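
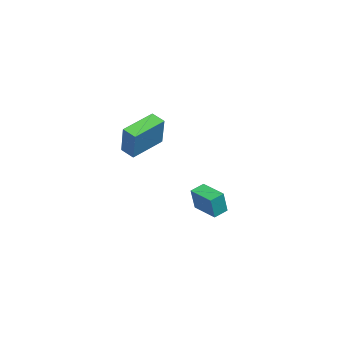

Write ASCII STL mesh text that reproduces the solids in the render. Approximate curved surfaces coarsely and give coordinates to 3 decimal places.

solid 
facet normal -0.575 0.761 0.299
outer loop
vertex 2.824 0.185 5.17
vertex 3.42 0.768 4.832
vertex 1.801 0.146 3.303
endloop
endfacet
facet normal -0.662 -0.648 0.376
outer loop
vertex 3.02 -1.468 2.668
vertex 2.824 0.185 5.17
vertex 1.801 0.146 3.303
endloop
endfacet
facet normal -0.575 0.761 0.300
outer loop
vertex 1.801 0.146 3.303
vertex 3.42 0.768 4.832
vertex 2.397 0.73 2.964
endloop
endfacet
facet normal -0.481 -0.018 -0.877
outer loop
vertex 2.397 0.73 2.964
vertex 3.02 -1.468 2.668
vertex 1.801 0.146 3.303
endloop
endfacet
facet normal 0.480 0.018 0.877
outer loop
vertex 2.824 0.185 5.17
vertex 4.639 -0.846 4.197
vertex 3.42 0.768 4.832
endloop
endfacet
facet normal -0.663 -0.648 0.376
outer loop
vertex 4.043 -1.43 4.536
vertex 2.824 0.185 5.17
vertex 3.02 -1.468 2.668
endloop
endfacet
facet normal 0.481 0.019 0.877
outer loop
vertex 4.043 -1.43 4.536
vertex 4.639 -0.846 4.197
vertex 2.824 0.185 5.17
endloop
endfacet
facet normal 0.662 0.648 -0.376
outer loop
vertex 3.42 0.768 4.832
vertex 4.639 -0.846 4.197
vertex 2.397 0.73 2.964
endloop
endfacet
facet normal -0.480 -0.018 -0.877
outer loop
vertex 3.616 -0.885 2.33
vertex 3.02 -1.468 2.668
vertex 2.397 0.73 2.964
endloop
endfacet
facet normal 0.662 0.648 -0.376
outer loop
vertex 2.397 0.73 2.964
vertex 4.639 -0.846 4.197
vertex 3.616 -0.885 2.33
endloop
endfacet
facet normal 0.575 -0.761 -0.299
outer loop
vertex 3.616 -0.885 2.33
vertex 4.043 -1.43 4.536
vertex 3.02 -1.468 2.668
endloop
endfacet
facet normal 0.575 -0.761 -0.299
outer loop
vertex 4.639 -0.846 4.197
vertex 4.043 -1.43 4.536
vertex 3.616 -0.885 2.33
endloop
endfacet
facet normal -0.808 -0.574 0.129
outer loop
vertex -0.861 2.564 -2.14
vertex -1.36 3.331 -1.851
vertex -1.297 2.843 -3.633
endloop
endfacet
facet normal 0.521 -0.799 -0.301
outer loop
vertex 0.06 3.809 -3.849
vertex -0.861 2.564 -2.14
vertex -1.297 2.843 -3.633
endloop
endfacet
facet normal -0.808 -0.575 0.129
outer loop
vertex -1.297 2.843 -3.633
vertex -1.36 3.331 -1.851
vertex -1.797 3.611 -3.344
endloop
endfacet
facet normal -0.276 0.176 -0.945
outer loop
vertex -1.797 3.611 -3.344
vertex 0.06 3.809 -3.849
vertex -1.297 2.843 -3.633
endloop
endfacet
facet normal 0.276 -0.176 0.945
outer loop
vertex -0.861 2.564 -2.14
vertex -0.003 4.297 -2.067
vertex -1.36 3.331 -1.851
endloop
endfacet
facet normal 0.520 -0.799 -0.302
outer loop
vertex 0.497 3.529 -2.356
vertex -0.861 2.564 -2.14
vertex 0.06 3.809 -3.849
endloop
endfacet
facet normal 0.276 -0.176 0.945
outer loop
vertex 0.497 3.529 -2.356
vertex -0.003 4.297 -2.067
vertex -0.861 2.564 -2.14
endloop
endfacet
facet normal -0.520 0.799 0.302
outer loop
vertex -1.36 3.331 -1.851
vertex -0.003 4.297 -2.067
vertex -1.797 3.611 -3.344
endloop
endfacet
facet normal -0.276 0.177 -0.945
outer loop
vertex -0.439 4.576 -3.56
vertex 0.06 3.809 -3.849
vertex -1.797 3.611 -3.344
endloop
endfacet
facet normal -0.520 0.799 0.301
outer loop
vertex -1.797 3.611 -3.344
vertex -0.003 4.297 -2.067
vertex -0.439 4.576 -3.56
endloop
endfacet
facet normal 0.808 0.574 -0.129
outer loop
vertex -0.439 4.576 -3.56
vertex 0.497 3.529 -2.356
vertex 0.06 3.809 -3.849
endloop
endfacet
facet normal 0.808 0.575 -0.129
outer loop
vertex -0.003 4.297 -2.067
vertex 0.497 3.529 -2.356
vertex -0.439 4.576 -3.56
endloop
endfacet

endsolid


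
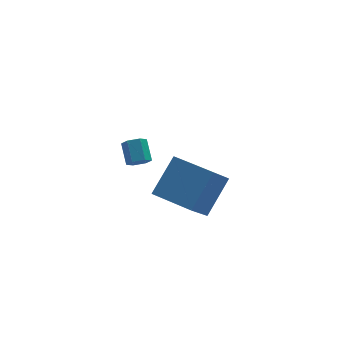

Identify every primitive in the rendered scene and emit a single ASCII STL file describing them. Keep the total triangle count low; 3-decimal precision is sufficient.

solid 
facet normal -0.535 -0.447 0.717
outer loop
vertex -0.599 -1.795 3.088
vertex -1.82 -0.177 3.186
vertex -1.85 -2.651 1.62
endloop
endfacet
facet normal 0.602 -0.797 -0.048
outer loop
vertex -0.86 -1.823 0.294
vertex -0.599 -1.795 3.088
vertex -1.85 -2.651 1.62
endloop
endfacet
facet normal -0.535 -0.447 0.717
outer loop
vertex -1.85 -2.651 1.62
vertex -1.82 -0.177 3.186
vertex -3.071 -1.032 1.718
endloop
endfacet
facet normal -0.593 -0.405 -0.696
outer loop
vertex -3.071 -1.032 1.718
vertex -0.86 -1.823 0.294
vertex -1.85 -2.651 1.62
endloop
endfacet
facet normal 0.593 0.405 0.696
outer loop
vertex -0.599 -1.795 3.088
vertex -0.83 0.651 1.86
vertex -1.82 -0.177 3.186
endloop
endfacet
facet normal 0.602 -0.797 -0.048
outer loop
vertex 0.391 -0.968 1.762
vertex -0.599 -1.795 3.088
vertex -0.86 -1.823 0.294
endloop
endfacet
facet normal 0.593 0.405 0.696
outer loop
vertex 0.391 -0.968 1.762
vertex -0.83 0.651 1.86
vertex -0.599 -1.795 3.088
endloop
endfacet
facet normal -0.602 0.797 0.049
outer loop
vertex -1.82 -0.177 3.186
vertex -0.83 0.651 1.86
vertex -3.071 -1.032 1.718
endloop
endfacet
facet normal -0.593 -0.405 -0.696
outer loop
vertex -2.081 -0.205 0.392
vertex -0.86 -1.823 0.294
vertex -3.071 -1.032 1.718
endloop
endfacet
facet normal -0.602 0.797 0.048
outer loop
vertex -3.071 -1.032 1.718
vertex -0.83 0.651 1.86
vertex -2.081 -0.205 0.392
endloop
endfacet
facet normal 0.535 0.447 -0.717
outer loop
vertex -2.081 -0.205 0.392
vertex 0.391 -0.968 1.762
vertex -0.86 -1.823 0.294
endloop
endfacet
facet normal 0.535 0.447 -0.717
outer loop
vertex -0.83 0.651 1.86
vertex 0.391 -0.968 1.762
vertex -2.081 -0.205 0.392
endloop
endfacet
facet normal -0.039 -0.773 -0.633
outer loop
vertex -1.737 3.234 0.215
vertex -2.303 3.329 0.134
vertex -1.914 3.589 -0.208
endloop
endfacet
facet normal 0.951 0.164 -0.261
outer loop
vertex -1.737 3.234 0.215
vertex -1.914 3.589 -0.208
vertex -1.69 4.156 0.967
endloop
endfacet
facet normal 0.951 0.164 -0.260
outer loop
vertex -1.69 4.156 0.967
vertex -1.914 3.589 -0.208
vertex -1.867 4.51 0.543
endloop
endfacet
facet normal 0.040 0.775 0.631
outer loop
vertex -1.69 4.156 0.967
vertex -1.867 4.51 0.543
vertex -2.257 4.251 0.886
endloop
endfacet
facet normal -0.039 -0.773 -0.633
outer loop
vertex -1.914 3.589 -0.208
vertex -2.303 3.329 0.134
vertex -2.481 3.684 -0.289
endloop
endfacet
facet normal 0.211 0.611 -0.763
outer loop
vertex -1.914 3.589 -0.208
vertex -2.481 3.684 -0.289
vertex -1.867 4.51 0.543
endloop
endfacet
facet normal 0.211 0.611 -0.763
outer loop
vertex -1.867 4.51 0.543
vertex -2.481 3.684 -0.289
vertex -2.434 4.605 0.462
endloop
endfacet
facet normal 0.040 0.775 0.631
outer loop
vertex -1.867 4.51 0.543
vertex -2.434 4.605 0.462
vertex -2.257 4.251 0.886
endloop
endfacet
facet normal -0.039 -0.773 -0.633
outer loop
vertex -2.481 3.684 -0.289
vertex -2.303 3.329 0.134
vertex -2.87 3.424 0.053
endloop
endfacet
facet normal -0.740 0.447 -0.502
outer loop
vertex -2.481 3.684 -0.289
vertex -2.87 3.424 0.053
vertex -2.434 4.605 0.462
endloop
endfacet
facet normal -0.740 0.447 -0.502
outer loop
vertex -2.434 4.605 0.462
vertex -2.87 3.424 0.053
vertex -2.823 4.346 0.805
endloop
endfacet
facet normal 0.040 0.775 0.631
outer loop
vertex -2.434 4.605 0.462
vertex -2.823 4.346 0.805
vertex -2.257 4.251 0.886
endloop
endfacet
facet normal -0.040 -0.775 -0.631
outer loop
vertex -2.87 3.424 0.053
vertex -2.303 3.329 0.134
vertex -2.693 3.07 0.477
endloop
endfacet
facet normal -0.951 -0.164 0.260
outer loop
vertex -2.87 3.424 0.053
vertex -2.693 3.07 0.477
vertex -2.823 4.346 0.805
endloop
endfacet
facet normal -0.951 -0.164 0.261
outer loop
vertex -2.823 4.346 0.805
vertex -2.693 3.07 0.477
vertex -2.646 3.991 1.228
endloop
endfacet
facet normal 0.039 0.773 0.633
outer loop
vertex -2.823 4.346 0.805
vertex -2.646 3.991 1.228
vertex -2.257 4.251 0.886
endloop
endfacet
facet normal -0.040 -0.775 -0.631
outer loop
vertex -2.693 3.07 0.477
vertex -2.303 3.329 0.134
vertex -2.126 2.975 0.558
endloop
endfacet
facet normal -0.211 -0.611 0.763
outer loop
vertex -2.693 3.07 0.477
vertex -2.126 2.975 0.558
vertex -2.646 3.991 1.228
endloop
endfacet
facet normal -0.211 -0.611 0.763
outer loop
vertex -2.646 3.991 1.228
vertex -2.126 2.975 0.558
vertex -2.079 3.896 1.309
endloop
endfacet
facet normal 0.039 0.773 0.633
outer loop
vertex -2.646 3.991 1.228
vertex -2.079 3.896 1.309
vertex -2.257 4.251 0.886
endloop
endfacet
facet normal -0.040 -0.775 -0.631
outer loop
vertex -2.126 2.975 0.558
vertex -2.303 3.329 0.134
vertex -1.737 3.234 0.215
endloop
endfacet
facet normal 0.740 -0.447 0.502
outer loop
vertex -2.126 2.975 0.558
vertex -1.737 3.234 0.215
vertex -2.079 3.896 1.309
endloop
endfacet
facet normal 0.740 -0.447 0.502
outer loop
vertex -2.079 3.896 1.309
vertex -1.737 3.234 0.215
vertex -1.69 4.156 0.967
endloop
endfacet
facet normal 0.039 0.773 0.633
outer loop
vertex -2.079 3.896 1.309
vertex -1.69 4.156 0.967
vertex -2.257 4.251 0.886
endloop
endfacet

endsolid


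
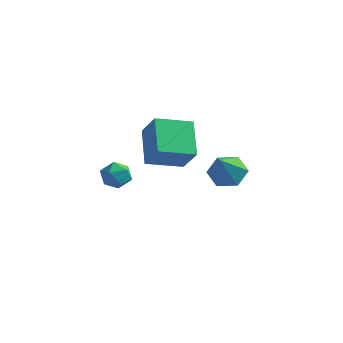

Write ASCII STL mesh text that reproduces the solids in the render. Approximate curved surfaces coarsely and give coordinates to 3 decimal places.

solid 
facet normal -0.755 -0.596 0.272
outer loop
vertex 0.523 -0.509 3.02
vertex -0.287 1.019 4.121
vertex -0.334 -0.02 1.71
endloop
endfacet
facet normal 0.395 -0.746 -0.537
outer loop
vertex 1.087 1.101 1.199
vertex 0.523 -0.509 3.02
vertex -0.334 -0.02 1.71
endloop
endfacet
facet normal -0.755 -0.596 0.272
outer loop
vertex -0.334 -0.02 1.71
vertex -0.287 1.019 4.121
vertex -1.144 1.508 2.811
endloop
endfacet
facet normal -0.523 0.298 -0.799
outer loop
vertex -1.144 1.508 2.811
vertex 1.087 1.101 1.199
vertex -0.334 -0.02 1.71
endloop
endfacet
facet normal 0.523 -0.298 0.799
outer loop
vertex 0.523 -0.509 3.02
vertex 1.134 2.14 3.61
vertex -0.287 1.019 4.121
endloop
endfacet
facet normal 0.395 -0.746 -0.537
outer loop
vertex 1.944 0.612 2.509
vertex 0.523 -0.509 3.02
vertex 1.087 1.101 1.199
endloop
endfacet
facet normal 0.523 -0.298 0.799
outer loop
vertex 1.944 0.612 2.509
vertex 1.134 2.14 3.61
vertex 0.523 -0.509 3.02
endloop
endfacet
facet normal -0.395 0.746 0.537
outer loop
vertex -0.287 1.019 4.121
vertex 1.134 2.14 3.61
vertex -1.144 1.508 2.811
endloop
endfacet
facet normal -0.523 0.298 -0.799
outer loop
vertex 0.277 2.629 2.3
vertex 1.087 1.101 1.199
vertex -1.144 1.508 2.811
endloop
endfacet
facet normal -0.395 0.746 0.537
outer loop
vertex -1.144 1.508 2.811
vertex 1.134 2.14 3.61
vertex 0.277 2.629 2.3
endloop
endfacet
facet normal 0.755 0.596 -0.272
outer loop
vertex 0.277 2.629 2.3
vertex 1.944 0.612 2.509
vertex 1.087 1.101 1.199
endloop
endfacet
facet normal 0.755 0.596 -0.272
outer loop
vertex 1.134 2.14 3.61
vertex 1.944 0.612 2.509
vertex 0.277 2.629 2.3
endloop
endfacet
facet normal -0.047 0.631 -0.774
outer loop
vertex 3.139 2.669 -0.491
vertex 2.423 3.177 -0.033
vertex 3.371 3.422 0.109
endloop
endfacet
facet normal 0.914 -0.385 0.130
outer loop
vertex 3.139 2.669 -0.491
vertex 3.371 3.422 0.109
vertex 2.517 1.883 1.553
endloop
endfacet
facet normal -0.047 0.631 -0.775
outer loop
vertex 3.371 3.422 0.109
vertex 2.423 3.177 -0.033
vertex 2.655 3.93 0.566
endloop
endfacet
facet normal 0.653 0.293 0.698
outer loop
vertex 3.371 3.422 0.109
vertex 2.655 3.93 0.566
vertex 2.517 1.883 1.553
endloop
endfacet
facet normal -0.047 0.631 -0.775
outer loop
vertex 2.655 3.93 0.566
vertex 2.423 3.177 -0.033
vertex 1.706 3.685 0.424
endloop
endfacet
facet normal -0.242 0.435 0.868
outer loop
vertex 2.655 3.93 0.566
vertex 1.706 3.685 0.424
vertex 2.517 1.883 1.553
endloop
endfacet
facet normal -0.046 0.632 -0.774
outer loop
vertex 1.706 3.685 0.424
vertex 2.423 3.177 -0.033
vertex 1.474 2.933 -0.176
endloop
endfacet
facet normal -0.878 -0.102 0.468
outer loop
vertex 1.706 3.685 0.424
vertex 1.474 2.933 -0.176
vertex 2.517 1.883 1.553
endloop
endfacet
facet normal -0.046 0.632 -0.774
outer loop
vertex 1.474 2.933 -0.176
vertex 2.423 3.177 -0.033
vertex 2.19 2.425 -0.633
endloop
endfacet
facet normal -0.618 -0.780 -0.101
outer loop
vertex 1.474 2.933 -0.176
vertex 2.19 2.425 -0.633
vertex 2.517 1.883 1.553
endloop
endfacet
facet normal -0.047 0.632 -0.774
outer loop
vertex 2.19 2.425 -0.633
vertex 2.423 3.177 -0.033
vertex 3.139 2.669 -0.491
endloop
endfacet
facet normal 0.277 -0.922 -0.270
outer loop
vertex 2.19 2.425 -0.633
vertex 3.139 2.669 -0.491
vertex 2.517 1.883 1.553
endloop
endfacet
facet normal -0.962 0.248 -0.112
outer loop
vertex -0.927 -2.882 2.194
vertex -1.073 -3.12 2.921
vertex -0.867 -2.381 2.787
endloop
endfacet
facet normal -0.543 0.668 -0.509
outer loop
vertex -0.927 -2.882 2.194
vertex -0.867 -2.381 2.787
vertex -0.334 -2.379 2.221
endloop
endfacet
facet normal -0.170 0.252 -0.953
outer loop
vertex -0.927 -2.882 2.194
vertex -0.334 -2.379 2.221
vertex -0.21 -3.116 2.004
endloop
endfacet
facet normal -0.359 -0.426 -0.830
outer loop
vertex -0.927 -2.882 2.194
vertex -0.21 -3.116 2.004
vertex -0.667 -3.574 2.437
endloop
endfacet
facet normal -0.849 -0.428 -0.311
outer loop
vertex -0.927 -2.882 2.194
vertex -0.667 -3.574 2.437
vertex -1.073 -3.12 2.921
endloop
endfacet
facet normal -0.082 0.994 -0.073
outer loop
vertex -0.334 -2.379 2.221
vertex -0.867 -2.381 2.787
vertex -0.113 -2.306 2.963
endloop
endfacet
facet normal -0.760 0.315 0.569
outer loop
vertex -0.867 -2.381 2.787
vertex -1.073 -3.12 2.921
vertex -0.57 -2.764 3.396
endloop
endfacet
facet normal -0.576 -0.779 0.248
outer loop
vertex -1.073 -3.12 2.921
vertex -0.667 -3.574 2.437
vertex -0.446 -3.501 3.179
endloop
endfacet
facet normal 0.216 -0.776 -0.593
outer loop
vertex -0.667 -3.574 2.437
vertex -0.21 -3.116 2.004
vertex 0.087 -3.499 2.613
endloop
endfacet
facet normal 0.520 0.321 -0.791
outer loop
vertex -0.21 -3.116 2.004
vertex -0.334 -2.379 2.221
vertex 0.293 -2.76 2.479
endloop
endfacet
facet normal 0.359 0.426 0.830
outer loop
vertex 0.147 -2.998 3.206
vertex -0.113 -2.306 2.963
vertex -0.57 -2.764 3.396
endloop
endfacet
facet normal 0.170 -0.252 0.953
outer loop
vertex 0.147 -2.998 3.206
vertex -0.57 -2.764 3.396
vertex -0.446 -3.501 3.179
endloop
endfacet
facet normal 0.543 -0.668 0.509
outer loop
vertex 0.147 -2.998 3.206
vertex -0.446 -3.501 3.179
vertex 0.087 -3.499 2.613
endloop
endfacet
facet normal 0.962 -0.248 0.112
outer loop
vertex 0.147 -2.998 3.206
vertex 0.087 -3.499 2.613
vertex 0.293 -2.76 2.479
endloop
endfacet
facet normal 0.849 0.428 0.311
outer loop
vertex 0.147 -2.998 3.206
vertex 0.293 -2.76 2.479
vertex -0.113 -2.306 2.963
endloop
endfacet
facet normal -0.216 0.776 0.593
outer loop
vertex -0.57 -2.764 3.396
vertex -0.113 -2.306 2.963
vertex -0.867 -2.381 2.787
endloop
endfacet
facet normal -0.520 -0.321 0.791
outer loop
vertex -0.446 -3.501 3.179
vertex -0.57 -2.764 3.396
vertex -1.073 -3.12 2.921
endloop
endfacet
facet normal 0.082 -0.994 0.073
outer loop
vertex 0.087 -3.499 2.613
vertex -0.446 -3.501 3.179
vertex -0.667 -3.574 2.437
endloop
endfacet
facet normal 0.760 -0.315 -0.569
outer loop
vertex 0.293 -2.76 2.479
vertex 0.087 -3.499 2.613
vertex -0.21 -3.116 2.004
endloop
endfacet
facet normal 0.576 0.779 -0.248
outer loop
vertex -0.113 -2.306 2.963
vertex 0.293 -2.76 2.479
vertex -0.334 -2.379 2.221
endloop
endfacet

endsolid


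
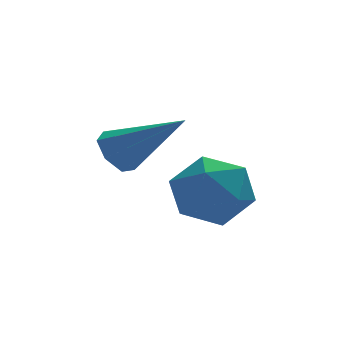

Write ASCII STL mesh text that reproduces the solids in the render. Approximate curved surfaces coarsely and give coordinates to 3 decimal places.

solid 
facet normal 0.048 0.896 0.440
outer loop
vertex 1.56 -0.488 1.452
vertex 1.85 -1.018 2.499
vertex 2.721 -0.686 1.728
endloop
endfacet
facet normal 0.220 0.943 -0.250
outer loop
vertex 1.56 -0.488 1.452
vertex 2.721 -0.686 1.728
vertex 2.323 -0.891 0.605
endloop
endfacet
facet normal -0.332 0.700 -0.632
outer loop
vertex 1.56 -0.488 1.452
vertex 2.323 -0.891 0.605
vertex 1.207 -1.351 0.681
endloop
endfacet
facet normal -0.845 0.504 -0.177
outer loop
vertex 1.56 -0.488 1.452
vertex 1.207 -1.351 0.681
vertex 0.915 -1.429 1.852
endloop
endfacet
facet normal -0.611 0.625 0.486
outer loop
vertex 1.56 -0.488 1.452
vertex 0.915 -1.429 1.852
vertex 1.85 -1.018 2.499
endloop
endfacet
facet normal 0.776 0.511 -0.368
outer loop
vertex 2.323 -0.891 0.605
vertex 2.721 -0.686 1.728
vertex 3.085 -1.671 1.128
endloop
endfacet
facet normal 0.497 0.436 0.750
outer loop
vertex 2.721 -0.686 1.728
vertex 1.85 -1.018 2.499
vertex 2.793 -1.749 2.299
endloop
endfacet
facet normal -0.568 -0.003 0.823
outer loop
vertex 1.85 -1.018 2.499
vertex 0.915 -1.429 1.852
vertex 1.677 -2.209 2.375
endloop
endfacet
facet normal -0.948 -0.198 -0.250
outer loop
vertex 0.915 -1.429 1.852
vertex 1.207 -1.351 0.681
vertex 1.279 -2.414 1.252
endloop
endfacet
facet normal -0.116 0.120 -0.986
outer loop
vertex 1.207 -1.351 0.681
vertex 2.323 -0.891 0.605
vertex 2.15 -2.082 0.481
endloop
endfacet
facet normal 0.845 -0.504 0.177
outer loop
vertex 2.44 -2.612 1.528
vertex 3.085 -1.671 1.128
vertex 2.793 -1.749 2.299
endloop
endfacet
facet normal 0.332 -0.700 0.632
outer loop
vertex 2.44 -2.612 1.528
vertex 2.793 -1.749 2.299
vertex 1.677 -2.209 2.375
endloop
endfacet
facet normal -0.220 -0.943 0.250
outer loop
vertex 2.44 -2.612 1.528
vertex 1.677 -2.209 2.375
vertex 1.279 -2.414 1.252
endloop
endfacet
facet normal -0.048 -0.896 -0.440
outer loop
vertex 2.44 -2.612 1.528
vertex 1.279 -2.414 1.252
vertex 2.15 -2.082 0.481
endloop
endfacet
facet normal 0.611 -0.625 -0.486
outer loop
vertex 2.44 -2.612 1.528
vertex 2.15 -2.082 0.481
vertex 3.085 -1.671 1.128
endloop
endfacet
facet normal 0.948 0.198 0.250
outer loop
vertex 2.793 -1.749 2.299
vertex 3.085 -1.671 1.128
vertex 2.721 -0.686 1.728
endloop
endfacet
facet normal 0.116 -0.120 0.986
outer loop
vertex 1.677 -2.209 2.375
vertex 2.793 -1.749 2.299
vertex 1.85 -1.018 2.499
endloop
endfacet
facet normal -0.776 -0.511 0.368
outer loop
vertex 1.279 -2.414 1.252
vertex 1.677 -2.209 2.375
vertex 0.915 -1.429 1.852
endloop
endfacet
facet normal -0.497 -0.436 -0.750
outer loop
vertex 2.15 -2.082 0.481
vertex 1.279 -2.414 1.252
vertex 1.207 -1.351 0.681
endloop
endfacet
facet normal 0.568 0.003 -0.823
outer loop
vertex 3.085 -1.671 1.128
vertex 2.15 -2.082 0.481
vertex 2.323 -0.891 0.605
endloop
endfacet
facet normal -0.712 0.404 -0.575
outer loop
vertex -0.052 -1.846 2.963
vertex -0.542 -2.308 3.245
vertex -0.355 -1.643 3.481
endloop
endfacet
facet normal 0.701 0.701 0.135
outer loop
vertex -0.052 -1.846 2.963
vertex -0.355 -1.643 3.481
vertex 0.982 -3.172 4.475
endloop
endfacet
facet normal -0.712 0.404 -0.575
outer loop
vertex -0.355 -1.643 3.481
vertex -0.542 -2.308 3.245
vertex -0.798 -1.94 3.821
endloop
endfacet
facet normal 0.159 0.632 0.759
outer loop
vertex -0.355 -1.643 3.481
vertex -0.798 -1.94 3.821
vertex 0.982 -3.172 4.475
endloop
endfacet
facet normal -0.712 0.404 -0.574
outer loop
vertex -0.798 -1.94 3.821
vertex -0.542 -2.308 3.245
vertex -1.049 -2.515 3.728
endloop
endfacet
facet normal -0.345 -0.001 0.938
outer loop
vertex -0.798 -1.94 3.821
vertex -1.049 -2.515 3.728
vertex 0.982 -3.172 4.475
endloop
endfacet
facet normal -0.712 0.403 -0.575
outer loop
vertex -1.049 -2.515 3.728
vertex -0.542 -2.308 3.245
vertex -0.917 -2.933 3.271
endloop
endfacet
facet normal -0.432 -0.724 0.538
outer loop
vertex -1.049 -2.515 3.728
vertex -0.917 -2.933 3.271
vertex 0.982 -3.172 4.475
endloop
endfacet
facet normal -0.712 0.403 -0.575
outer loop
vertex -0.917 -2.933 3.271
vertex -0.542 -2.308 3.245
vertex -0.503 -2.881 2.795
endloop
endfacet
facet normal -0.036 -0.990 -0.139
outer loop
vertex -0.917 -2.933 3.271
vertex -0.503 -2.881 2.795
vertex 0.982 -3.172 4.475
endloop
endfacet
facet normal -0.712 0.403 -0.575
outer loop
vertex -0.503 -2.881 2.795
vertex -0.542 -2.308 3.245
vertex -0.118 -2.397 2.657
endloop
endfacet
facet normal 0.545 -0.600 -0.586
outer loop
vertex -0.503 -2.881 2.795
vertex -0.118 -2.397 2.657
vertex 0.982 -3.172 4.475
endloop
endfacet
facet normal -0.712 0.404 -0.574
outer loop
vertex -0.118 -2.397 2.657
vertex -0.542 -2.308 3.245
vertex -0.052 -1.846 2.963
endloop
endfacet
facet normal 0.873 0.153 -0.463
outer loop
vertex -0.118 -2.397 2.657
vertex -0.052 -1.846 2.963
vertex 0.982 -3.172 4.475
endloop
endfacet

endsolid


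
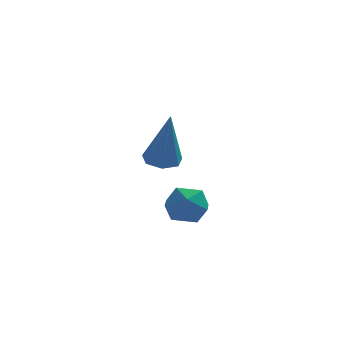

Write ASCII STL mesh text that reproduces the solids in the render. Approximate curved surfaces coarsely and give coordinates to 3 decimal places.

solid 
facet normal -0.120 0.224 -0.967
outer loop
vertex 2.828 1.507 -1.319
vertex 2.372 1.871 -1.178
vertex 2.956 2.002 -1.22
endloop
endfacet
facet normal 0.959 -0.267 0.093
outer loop
vertex 2.828 1.507 -1.319
vertex 2.956 2.002 -1.22
vertex 2.608 1.429 0.718
endloop
endfacet
facet normal -0.120 0.225 -0.967
outer loop
vertex 2.956 2.002 -1.22
vertex 2.372 1.871 -1.178
vertex 2.644 2.398 -1.089
endloop
endfacet
facet normal 0.795 0.528 0.299
outer loop
vertex 2.956 2.002 -1.22
vertex 2.644 2.398 -1.089
vertex 2.608 1.429 0.718
endloop
endfacet
facet normal -0.120 0.225 -0.967
outer loop
vertex 2.644 2.398 -1.089
vertex 2.372 1.871 -1.178
vertex 2.127 2.397 -1.025
endloop
endfacet
facet normal 0.057 0.879 0.473
outer loop
vertex 2.644 2.398 -1.089
vertex 2.127 2.397 -1.025
vertex 2.608 1.429 0.718
endloop
endfacet
facet normal -0.121 0.225 -0.967
outer loop
vertex 2.127 2.397 -1.025
vertex 2.372 1.871 -1.178
vertex 1.795 1.999 -1.076
endloop
endfacet
facet normal -0.701 0.523 0.484
outer loop
vertex 2.127 2.397 -1.025
vertex 1.795 1.999 -1.076
vertex 2.608 1.429 0.718
endloop
endfacet
facet normal -0.121 0.224 -0.967
outer loop
vertex 1.795 1.999 -1.076
vertex 2.372 1.871 -1.178
vertex 1.897 1.505 -1.203
endloop
endfacet
facet normal -0.906 -0.271 0.325
outer loop
vertex 1.795 1.999 -1.076
vertex 1.897 1.505 -1.203
vertex 2.608 1.429 0.718
endloop
endfacet
facet normal -0.122 0.225 -0.967
outer loop
vertex 1.897 1.505 -1.203
vertex 2.372 1.871 -1.178
vertex 2.356 1.286 -1.312
endloop
endfacet
facet normal -0.406 -0.907 0.114
outer loop
vertex 1.897 1.505 -1.203
vertex 2.356 1.286 -1.312
vertex 2.608 1.429 0.718
endloop
endfacet
facet normal -0.120 0.225 -0.967
outer loop
vertex 2.356 1.286 -1.312
vertex 2.372 1.871 -1.178
vertex 2.828 1.507 -1.319
endloop
endfacet
facet normal 0.424 -0.906 0.011
outer loop
vertex 2.356 1.286 -1.312
vertex 2.828 1.507 -1.319
vertex 2.608 1.429 0.718
endloop
endfacet
facet normal 0.149 0.499 0.854
outer loop
vertex 3.238 3.579 -3.273
vertex 2.82 3.036 -2.883
vertex 3.599 2.947 -2.967
endloop
endfacet
facet normal 0.696 0.593 0.405
outer loop
vertex 3.238 3.579 -3.273
vertex 3.599 2.947 -2.967
vertex 3.797 3.205 -3.686
endloop
endfacet
facet normal 0.439 0.876 -0.199
outer loop
vertex 3.238 3.579 -3.273
vertex 3.797 3.205 -3.686
vertex 3.14 3.453 -4.045
endloop
endfacet
facet normal -0.267 0.956 -0.122
outer loop
vertex 3.238 3.579 -3.273
vertex 3.14 3.453 -4.045
vertex 2.536 3.348 -3.549
endloop
endfacet
facet normal -0.446 0.723 0.529
outer loop
vertex 3.238 3.579 -3.273
vertex 2.536 3.348 -3.549
vertex 2.82 3.036 -2.883
endloop
endfacet
facet normal 0.967 -0.048 0.249
outer loop
vertex 3.797 3.205 -3.686
vertex 3.599 2.947 -2.967
vertex 3.724 2.432 -3.551
endloop
endfacet
facet normal 0.082 -0.202 0.976
outer loop
vertex 3.599 2.947 -2.967
vertex 2.82 3.036 -2.883
vertex 3.12 2.327 -3.055
endloop
endfacet
facet normal -0.878 0.162 0.450
outer loop
vertex 2.82 3.036 -2.883
vertex 2.536 3.348 -3.549
vertex 2.463 2.575 -3.414
endloop
endfacet
facet normal -0.588 0.540 -0.602
outer loop
vertex 2.536 3.348 -3.549
vertex 3.14 3.453 -4.045
vertex 2.661 2.833 -4.133
endloop
endfacet
facet normal 0.552 0.410 -0.727
outer loop
vertex 3.14 3.453 -4.045
vertex 3.797 3.205 -3.686
vertex 3.44 2.744 -4.217
endloop
endfacet
facet normal 0.267 -0.956 0.122
outer loop
vertex 3.022 2.201 -3.827
vertex 3.724 2.432 -3.551
vertex 3.12 2.327 -3.055
endloop
endfacet
facet normal -0.439 -0.876 0.199
outer loop
vertex 3.022 2.201 -3.827
vertex 3.12 2.327 -3.055
vertex 2.463 2.575 -3.414
endloop
endfacet
facet normal -0.696 -0.593 -0.405
outer loop
vertex 3.022 2.201 -3.827
vertex 2.463 2.575 -3.414
vertex 2.661 2.833 -4.133
endloop
endfacet
facet normal -0.149 -0.499 -0.854
outer loop
vertex 3.022 2.201 -3.827
vertex 2.661 2.833 -4.133
vertex 3.44 2.744 -4.217
endloop
endfacet
facet normal 0.446 -0.723 -0.529
outer loop
vertex 3.022 2.201 -3.827
vertex 3.44 2.744 -4.217
vertex 3.724 2.432 -3.551
endloop
endfacet
facet normal 0.588 -0.540 0.602
outer loop
vertex 3.12 2.327 -3.055
vertex 3.724 2.432 -3.551
vertex 3.599 2.947 -2.967
endloop
endfacet
facet normal -0.552 -0.410 0.727
outer loop
vertex 2.463 2.575 -3.414
vertex 3.12 2.327 -3.055
vertex 2.82 3.036 -2.883
endloop
endfacet
facet normal -0.967 0.048 -0.249
outer loop
vertex 2.661 2.833 -4.133
vertex 2.463 2.575 -3.414
vertex 2.536 3.348 -3.549
endloop
endfacet
facet normal -0.082 0.202 -0.976
outer loop
vertex 3.44 2.744 -4.217
vertex 2.661 2.833 -4.133
vertex 3.14 3.453 -4.045
endloop
endfacet
facet normal 0.878 -0.162 -0.450
outer loop
vertex 3.724 2.432 -3.551
vertex 3.44 2.744 -4.217
vertex 3.797 3.205 -3.686
endloop
endfacet

endsolid


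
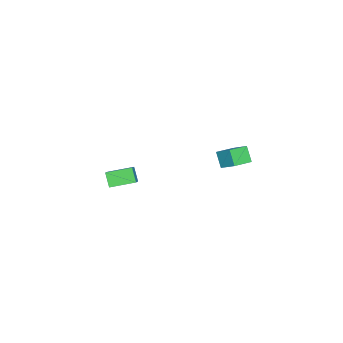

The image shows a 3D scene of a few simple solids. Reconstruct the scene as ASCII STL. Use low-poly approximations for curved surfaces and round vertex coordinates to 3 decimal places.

solid 
facet normal -0.776 -0.244 -0.582
outer loop
vertex -1.772 -3.133 -2.95
vertex -2.344 -1.976 -2.672
vertex -1.368 -2.768 -3.642
endloop
endfacet
facet normal 0.433 -0.877 -0.210
outer loop
vertex -0.336 -2.444 -2.868
vertex -1.772 -3.133 -2.95
vertex -1.368 -2.768 -3.642
endloop
endfacet
facet normal -0.776 -0.244 -0.582
outer loop
vertex -1.368 -2.768 -3.642
vertex -2.344 -1.976 -2.672
vertex -1.94 -1.611 -3.364
endloop
endfacet
facet normal 0.459 0.415 -0.785
outer loop
vertex -1.94 -1.611 -3.364
vertex -0.336 -2.444 -2.868
vertex -1.368 -2.768 -3.642
endloop
endfacet
facet normal -0.459 -0.415 0.785
outer loop
vertex -1.772 -3.133 -2.95
vertex -1.312 -1.652 -1.898
vertex -2.344 -1.976 -2.672
endloop
endfacet
facet normal 0.433 -0.877 -0.210
outer loop
vertex -0.74 -2.809 -2.176
vertex -1.772 -3.133 -2.95
vertex -0.336 -2.444 -2.868
endloop
endfacet
facet normal -0.459 -0.415 0.785
outer loop
vertex -0.74 -2.809 -2.176
vertex -1.312 -1.652 -1.898
vertex -1.772 -3.133 -2.95
endloop
endfacet
facet normal -0.433 0.877 0.210
outer loop
vertex -2.344 -1.976 -2.672
vertex -1.312 -1.652 -1.898
vertex -1.94 -1.611 -3.364
endloop
endfacet
facet normal 0.459 0.415 -0.785
outer loop
vertex -0.908 -1.287 -2.59
vertex -0.336 -2.444 -2.868
vertex -1.94 -1.611 -3.364
endloop
endfacet
facet normal -0.433 0.877 0.210
outer loop
vertex -1.94 -1.611 -3.364
vertex -1.312 -1.652 -1.898
vertex -0.908 -1.287 -2.59
endloop
endfacet
facet normal 0.776 0.244 0.582
outer loop
vertex -0.908 -1.287 -2.59
vertex -0.74 -2.809 -2.176
vertex -0.336 -2.444 -2.868
endloop
endfacet
facet normal 0.776 0.244 0.582
outer loop
vertex -1.312 -1.652 -1.898
vertex -0.74 -2.809 -2.176
vertex -0.908 -1.287 -2.59
endloop
endfacet
facet normal -0.848 0.492 -0.197
outer loop
vertex -0.502 4.384 1.877
vertex -0.112 4.765 1.148
vertex -0.807 3.636 1.323
endloop
endfacet
facet normal -0.429 -0.418 0.801
outer loop
vertex 0.092 3.115 1.532
vertex -0.502 4.384 1.877
vertex -0.807 3.636 1.323
endloop
endfacet
facet normal -0.848 0.492 -0.197
outer loop
vertex -0.807 3.636 1.323
vertex -0.112 4.765 1.148
vertex -0.417 4.017 0.594
endloop
endfacet
facet normal -0.311 -0.764 -0.566
outer loop
vertex -0.417 4.017 0.594
vertex 0.092 3.115 1.532
vertex -0.807 3.636 1.323
endloop
endfacet
facet normal 0.311 0.764 0.566
outer loop
vertex -0.502 4.384 1.877
vertex 0.787 4.244 1.357
vertex -0.112 4.765 1.148
endloop
endfacet
facet normal -0.429 -0.418 0.801
outer loop
vertex 0.397 3.863 2.086
vertex -0.502 4.384 1.877
vertex 0.092 3.115 1.532
endloop
endfacet
facet normal 0.311 0.764 0.566
outer loop
vertex 0.397 3.863 2.086
vertex 0.787 4.244 1.357
vertex -0.502 4.384 1.877
endloop
endfacet
facet normal 0.429 0.418 -0.801
outer loop
vertex -0.112 4.765 1.148
vertex 0.787 4.244 1.357
vertex -0.417 4.017 0.594
endloop
endfacet
facet normal -0.311 -0.764 -0.566
outer loop
vertex 0.482 3.496 0.803
vertex 0.092 3.115 1.532
vertex -0.417 4.017 0.594
endloop
endfacet
facet normal 0.429 0.418 -0.801
outer loop
vertex -0.417 4.017 0.594
vertex 0.787 4.244 1.357
vertex 0.482 3.496 0.803
endloop
endfacet
facet normal 0.848 -0.492 0.197
outer loop
vertex 0.482 3.496 0.803
vertex 0.397 3.863 2.086
vertex 0.092 3.115 1.532
endloop
endfacet
facet normal 0.848 -0.492 0.197
outer loop
vertex 0.787 4.244 1.357
vertex 0.397 3.863 2.086
vertex 0.482 3.496 0.803
endloop
endfacet

endsolid


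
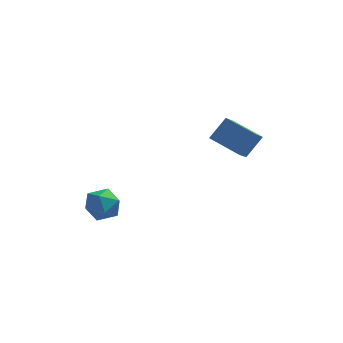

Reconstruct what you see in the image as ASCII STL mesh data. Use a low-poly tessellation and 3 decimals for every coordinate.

solid 
facet normal -0.517 -0.425 -0.743
outer loop
vertex 1.408 -0.393 -0.552
vertex 0.298 0.267 -0.158
vertex 1.614 0.262 -1.07
endloop
endfacet
facet normal 0.822 -0.489 -0.292
outer loop
vertex 2.162 0.713 -0.282
vertex 1.408 -0.393 -0.552
vertex 1.614 0.262 -1.07
endloop
endfacet
facet normal -0.517 -0.425 -0.743
outer loop
vertex 1.614 0.262 -1.07
vertex 0.298 0.267 -0.158
vertex 0.504 0.922 -0.676
endloop
endfacet
facet normal 0.239 0.762 -0.602
outer loop
vertex 0.504 0.922 -0.676
vertex 2.162 0.713 -0.282
vertex 1.614 0.262 -1.07
endloop
endfacet
facet normal -0.239 -0.762 0.602
outer loop
vertex 1.408 -0.393 -0.552
vertex 0.846 0.718 0.63
vertex 0.298 0.267 -0.158
endloop
endfacet
facet normal 0.822 -0.489 -0.292
outer loop
vertex 1.956 0.058 0.236
vertex 1.408 -0.393 -0.552
vertex 2.162 0.713 -0.282
endloop
endfacet
facet normal -0.239 -0.762 0.602
outer loop
vertex 1.956 0.058 0.236
vertex 0.846 0.718 0.63
vertex 1.408 -0.393 -0.552
endloop
endfacet
facet normal -0.822 0.489 0.292
outer loop
vertex 0.298 0.267 -0.158
vertex 0.846 0.718 0.63
vertex 0.504 0.922 -0.676
endloop
endfacet
facet normal 0.239 0.762 -0.602
outer loop
vertex 1.052 1.373 0.112
vertex 2.162 0.713 -0.282
vertex 0.504 0.922 -0.676
endloop
endfacet
facet normal -0.822 0.489 0.292
outer loop
vertex 0.504 0.922 -0.676
vertex 0.846 0.718 0.63
vertex 1.052 1.373 0.112
endloop
endfacet
facet normal 0.517 0.425 0.743
outer loop
vertex 1.052 1.373 0.112
vertex 1.956 0.058 0.236
vertex 2.162 0.713 -0.282
endloop
endfacet
facet normal 0.517 0.425 0.743
outer loop
vertex 0.846 0.718 0.63
vertex 1.956 0.058 0.236
vertex 1.052 1.373 0.112
endloop
endfacet
facet normal 0.397 -0.025 0.918
outer loop
vertex -2.919 -2.832 -0.937
vertex -3.147 -3.517 -0.857
vertex -2.491 -3.382 -1.137
endloop
endfacet
facet normal 0.764 0.415 0.493
outer loop
vertex -2.919 -2.832 -0.937
vertex -2.491 -3.382 -1.137
vertex -2.542 -2.792 -1.555
endloop
endfacet
facet normal 0.315 0.915 0.251
outer loop
vertex -2.919 -2.832 -0.937
vertex -2.542 -2.792 -1.555
vertex -3.23 -2.561 -1.534
endloop
endfacet
facet normal -0.330 0.783 0.527
outer loop
vertex -2.919 -2.832 -0.937
vertex -3.23 -2.561 -1.534
vertex -3.603 -3.009 -1.102
endloop
endfacet
facet normal -0.279 0.202 0.939
outer loop
vertex -2.919 -2.832 -0.937
vertex -3.603 -3.009 -1.102
vertex -3.147 -3.517 -0.857
endloop
endfacet
facet normal 0.997 0.039 -0.067
outer loop
vertex -2.542 -2.792 -1.555
vertex -2.491 -3.382 -1.137
vertex -2.537 -3.451 -1.858
endloop
endfacet
facet normal 0.403 -0.673 0.620
outer loop
vertex -2.491 -3.382 -1.137
vertex -3.147 -3.517 -0.857
vertex -2.91 -3.899 -1.426
endloop
endfacet
facet normal -0.692 -0.306 0.654
outer loop
vertex -3.147 -3.517 -0.857
vertex -3.603 -3.009 -1.102
vertex -3.598 -3.668 -1.405
endloop
endfacet
facet normal -0.774 0.633 -0.011
outer loop
vertex -3.603 -3.009 -1.102
vertex -3.23 -2.561 -1.534
vertex -3.649 -3.078 -1.823
endloop
endfacet
facet normal 0.271 0.848 -0.456
outer loop
vertex -3.23 -2.561 -1.534
vertex -2.542 -2.792 -1.555
vertex -2.993 -2.943 -2.103
endloop
endfacet
facet normal 0.330 -0.783 -0.527
outer loop
vertex -3.221 -3.628 -2.023
vertex -2.537 -3.451 -1.858
vertex -2.91 -3.899 -1.426
endloop
endfacet
facet normal -0.315 -0.915 -0.251
outer loop
vertex -3.221 -3.628 -2.023
vertex -2.91 -3.899 -1.426
vertex -3.598 -3.668 -1.405
endloop
endfacet
facet normal -0.764 -0.415 -0.493
outer loop
vertex -3.221 -3.628 -2.023
vertex -3.598 -3.668 -1.405
vertex -3.649 -3.078 -1.823
endloop
endfacet
facet normal -0.397 0.025 -0.918
outer loop
vertex -3.221 -3.628 -2.023
vertex -3.649 -3.078 -1.823
vertex -2.993 -2.943 -2.103
endloop
endfacet
facet normal 0.279 -0.202 -0.939
outer loop
vertex -3.221 -3.628 -2.023
vertex -2.993 -2.943 -2.103
vertex -2.537 -3.451 -1.858
endloop
endfacet
facet normal 0.774 -0.633 0.011
outer loop
vertex -2.91 -3.899 -1.426
vertex -2.537 -3.451 -1.858
vertex -2.491 -3.382 -1.137
endloop
endfacet
facet normal -0.271 -0.848 0.456
outer loop
vertex -3.598 -3.668 -1.405
vertex -2.91 -3.899 -1.426
vertex -3.147 -3.517 -0.857
endloop
endfacet
facet normal -0.997 -0.039 0.067
outer loop
vertex -3.649 -3.078 -1.823
vertex -3.598 -3.668 -1.405
vertex -3.603 -3.009 -1.102
endloop
endfacet
facet normal -0.403 0.673 -0.620
outer loop
vertex -2.993 -2.943 -2.103
vertex -3.649 -3.078 -1.823
vertex -3.23 -2.561 -1.534
endloop
endfacet
facet normal 0.692 0.306 -0.654
outer loop
vertex -2.537 -3.451 -1.858
vertex -2.993 -2.943 -2.103
vertex -2.542 -2.792 -1.555
endloop
endfacet

endsolid


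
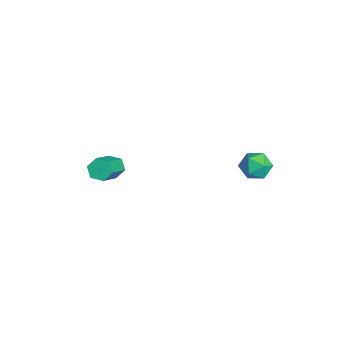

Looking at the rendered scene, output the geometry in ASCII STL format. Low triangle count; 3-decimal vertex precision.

solid 
facet normal -0.380 -0.724 0.576
outer loop
vertex 0.892 2.542 4.226
vertex 1.433 1.947 3.835
vertex 1.704 2.385 4.565
endloop
endfacet
facet normal -0.399 -0.094 0.912
outer loop
vertex 0.892 2.542 4.226
vertex 1.704 2.385 4.565
vertex 1.394 3.222 4.516
endloop
endfacet
facet normal -0.781 0.358 0.513
outer loop
vertex 0.892 2.542 4.226
vertex 1.394 3.222 4.516
vertex 0.931 3.301 3.756
endloop
endfacet
facet normal -0.997 0.007 -0.071
outer loop
vertex 0.892 2.542 4.226
vertex 0.931 3.301 3.756
vertex 0.955 2.513 3.335
endloop
endfacet
facet normal -0.750 -0.661 -0.031
outer loop
vertex 0.892 2.542 4.226
vertex 0.955 2.513 3.335
vertex 1.433 1.947 3.835
endloop
endfacet
facet normal 0.268 0.155 0.951
outer loop
vertex 1.394 3.222 4.516
vertex 1.704 2.385 4.565
vertex 2.245 3.047 4.305
endloop
endfacet
facet normal 0.298 -0.863 0.407
outer loop
vertex 1.704 2.385 4.565
vertex 1.433 1.947 3.835
vertex 2.269 2.259 3.884
endloop
endfacet
facet normal -0.299 -0.761 -0.576
outer loop
vertex 1.433 1.947 3.835
vertex 0.955 2.513 3.335
vertex 1.806 2.338 3.124
endloop
endfacet
facet normal -0.699 0.320 -0.639
outer loop
vertex 0.955 2.513 3.335
vertex 0.931 3.301 3.756
vertex 1.496 3.175 3.075
endloop
endfacet
facet normal -0.349 0.886 0.305
outer loop
vertex 0.931 3.301 3.756
vertex 1.394 3.222 4.516
vertex 1.767 3.613 3.805
endloop
endfacet
facet normal 0.997 -0.007 0.071
outer loop
vertex 2.308 3.018 3.414
vertex 2.245 3.047 4.305
vertex 2.269 2.259 3.884
endloop
endfacet
facet normal 0.781 -0.358 -0.513
outer loop
vertex 2.308 3.018 3.414
vertex 2.269 2.259 3.884
vertex 1.806 2.338 3.124
endloop
endfacet
facet normal 0.399 0.094 -0.912
outer loop
vertex 2.308 3.018 3.414
vertex 1.806 2.338 3.124
vertex 1.496 3.175 3.075
endloop
endfacet
facet normal 0.380 0.724 -0.576
outer loop
vertex 2.308 3.018 3.414
vertex 1.496 3.175 3.075
vertex 1.767 3.613 3.805
endloop
endfacet
facet normal 0.750 0.661 0.031
outer loop
vertex 2.308 3.018 3.414
vertex 1.767 3.613 3.805
vertex 2.245 3.047 4.305
endloop
endfacet
facet normal 0.699 -0.320 0.639
outer loop
vertex 2.269 2.259 3.884
vertex 2.245 3.047 4.305
vertex 1.704 2.385 4.565
endloop
endfacet
facet normal 0.349 -0.886 -0.305
outer loop
vertex 1.806 2.338 3.124
vertex 2.269 2.259 3.884
vertex 1.433 1.947 3.835
endloop
endfacet
facet normal -0.268 -0.155 -0.951
outer loop
vertex 1.496 3.175 3.075
vertex 1.806 2.338 3.124
vertex 0.955 2.513 3.335
endloop
endfacet
facet normal -0.298 0.863 -0.407
outer loop
vertex 1.767 3.613 3.805
vertex 1.496 3.175 3.075
vertex 0.931 3.301 3.756
endloop
endfacet
facet normal 0.299 0.761 0.576
outer loop
vertex 2.245 3.047 4.305
vertex 1.767 3.613 3.805
vertex 1.394 3.222 4.516
endloop
endfacet
facet normal -0.683 0.426 -0.593
outer loop
vertex -3.57 -2.625 0.03
vertex -3.958 -3.207 0.059
vertex -4.052 -2.699 0.532
endloop
endfacet
facet normal 0.243 0.899 0.365
outer loop
vertex -3.57 -2.625 0.03
vertex -4.052 -2.699 0.532
vertex -2.114 -3.531 1.292
endloop
endfacet
facet normal 0.242 0.898 0.367
outer loop
vertex -2.114 -3.531 1.292
vertex -4.052 -2.699 0.532
vertex -2.596 -3.606 1.794
endloop
endfacet
facet normal 0.684 -0.426 0.593
outer loop
vertex -2.114 -3.531 1.292
vertex -2.596 -3.606 1.794
vertex -2.502 -4.113 1.321
endloop
endfacet
facet normal -0.683 0.426 -0.593
outer loop
vertex -4.052 -2.699 0.532
vertex -3.958 -3.207 0.059
vertex -4.44 -3.281 0.561
endloop
endfacet
facet normal -0.475 0.357 0.804
outer loop
vertex -4.052 -2.699 0.532
vertex -4.44 -3.281 0.561
vertex -2.596 -3.606 1.794
endloop
endfacet
facet normal -0.475 0.356 0.805
outer loop
vertex -2.596 -3.606 1.794
vertex -4.44 -3.281 0.561
vertex -2.983 -4.188 1.823
endloop
endfacet
facet normal 0.684 -0.426 0.592
outer loop
vertex -2.596 -3.606 1.794
vertex -2.983 -4.188 1.823
vertex -2.502 -4.113 1.321
endloop
endfacet
facet normal -0.683 0.426 -0.593
outer loop
vertex -4.44 -3.281 0.561
vertex -3.958 -3.207 0.059
vertex -4.346 -3.789 0.088
endloop
endfacet
facet normal -0.717 -0.541 0.439
outer loop
vertex -4.44 -3.281 0.561
vertex -4.346 -3.789 0.088
vertex -2.983 -4.188 1.823
endloop
endfacet
facet normal -0.717 -0.541 0.439
outer loop
vertex -2.983 -4.188 1.823
vertex -4.346 -3.789 0.088
vertex -2.89 -4.695 1.35
endloop
endfacet
facet normal 0.684 -0.427 0.592
outer loop
vertex -2.983 -4.188 1.823
vertex -2.89 -4.695 1.35
vertex -2.502 -4.113 1.321
endloop
endfacet
facet normal -0.684 0.426 -0.593
outer loop
vertex -4.346 -3.789 0.088
vertex -3.958 -3.207 0.059
vertex -3.864 -3.714 -0.414
endloop
endfacet
facet normal -0.242 -0.899 -0.366
outer loop
vertex -4.346 -3.789 0.088
vertex -3.864 -3.714 -0.414
vertex -2.89 -4.695 1.35
endloop
endfacet
facet normal -0.243 -0.899 -0.366
outer loop
vertex -2.89 -4.695 1.35
vertex -3.864 -3.714 -0.414
vertex -2.408 -4.621 0.848
endloop
endfacet
facet normal 0.683 -0.426 0.593
outer loop
vertex -2.89 -4.695 1.35
vertex -2.408 -4.621 0.848
vertex -2.502 -4.113 1.321
endloop
endfacet
facet normal -0.684 0.426 -0.592
outer loop
vertex -3.864 -3.714 -0.414
vertex -3.958 -3.207 0.059
vertex -3.477 -3.132 -0.443
endloop
endfacet
facet normal 0.475 -0.356 -0.804
outer loop
vertex -3.864 -3.714 -0.414
vertex -3.477 -3.132 -0.443
vertex -2.408 -4.621 0.848
endloop
endfacet
facet normal 0.475 -0.357 -0.805
outer loop
vertex -2.408 -4.621 0.848
vertex -3.477 -3.132 -0.443
vertex -2.02 -4.039 0.819
endloop
endfacet
facet normal 0.683 -0.426 0.593
outer loop
vertex -2.408 -4.621 0.848
vertex -2.02 -4.039 0.819
vertex -2.502 -4.113 1.321
endloop
endfacet
facet normal -0.684 0.427 -0.592
outer loop
vertex -3.477 -3.132 -0.443
vertex -3.958 -3.207 0.059
vertex -3.57 -2.625 0.03
endloop
endfacet
facet normal 0.717 0.541 -0.439
outer loop
vertex -3.477 -3.132 -0.443
vertex -3.57 -2.625 0.03
vertex -2.02 -4.039 0.819
endloop
endfacet
facet normal 0.717 0.541 -0.439
outer loop
vertex -2.02 -4.039 0.819
vertex -3.57 -2.625 0.03
vertex -2.114 -3.531 1.292
endloop
endfacet
facet normal 0.683 -0.426 0.593
outer loop
vertex -2.02 -4.039 0.819
vertex -2.114 -3.531 1.292
vertex -2.502 -4.113 1.321
endloop
endfacet

endsolid


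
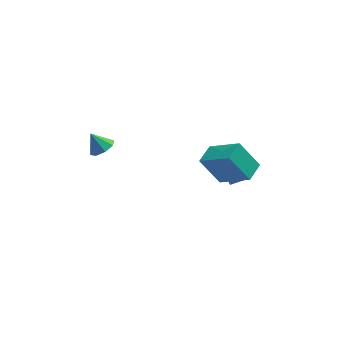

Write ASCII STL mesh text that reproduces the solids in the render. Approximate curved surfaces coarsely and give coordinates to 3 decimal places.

solid 
facet normal -0.546 -0.831 -0.106
outer loop
vertex 4.05 -4.703 0.151
vertex 3.136 -4.274 1.494
vertex 2.8 -3.735 -1.008
endloop
endfacet
facet normal 0.544 -0.255 -0.799
outer loop
vertex 3.384 -2.846 -0.894
vertex 4.05 -4.703 0.151
vertex 2.8 -3.735 -1.008
endloop
endfacet
facet normal -0.545 -0.832 -0.106
outer loop
vertex 2.8 -3.735 -1.008
vertex 3.136 -4.274 1.494
vertex 1.886 -3.307 0.336
endloop
endfacet
facet normal -0.637 0.494 -0.591
outer loop
vertex 1.886 -3.307 0.336
vertex 3.384 -2.846 -0.894
vertex 2.8 -3.735 -1.008
endloop
endfacet
facet normal 0.637 -0.494 0.591
outer loop
vertex 4.05 -4.703 0.151
vertex 3.72 -3.385 1.608
vertex 3.136 -4.274 1.494
endloop
endfacet
facet normal 0.544 -0.255 -0.800
outer loop
vertex 4.634 -3.813 0.264
vertex 4.05 -4.703 0.151
vertex 3.384 -2.846 -0.894
endloop
endfacet
facet normal 0.638 -0.494 0.591
outer loop
vertex 4.634 -3.813 0.264
vertex 3.72 -3.385 1.608
vertex 4.05 -4.703 0.151
endloop
endfacet
facet normal -0.544 0.255 0.800
outer loop
vertex 3.136 -4.274 1.494
vertex 3.72 -3.385 1.608
vertex 1.886 -3.307 0.336
endloop
endfacet
facet normal -0.638 0.493 -0.592
outer loop
vertex 2.47 -2.417 0.449
vertex 3.384 -2.846 -0.894
vertex 1.886 -3.307 0.336
endloop
endfacet
facet normal -0.544 0.255 0.800
outer loop
vertex 1.886 -3.307 0.336
vertex 3.72 -3.385 1.608
vertex 2.47 -2.417 0.449
endloop
endfacet
facet normal 0.545 0.831 0.106
outer loop
vertex 2.47 -2.417 0.449
vertex 4.634 -3.813 0.264
vertex 3.384 -2.846 -0.894
endloop
endfacet
facet normal 0.545 0.831 0.106
outer loop
vertex 3.72 -3.385 1.608
vertex 4.634 -3.813 0.264
vertex 2.47 -2.417 0.449
endloop
endfacet
facet normal 0.488 -0.328 -0.809
outer loop
vertex -1.863 -0.577 -0.567
vertex -2.446 -0.821 -0.82
vertex -2.114 -0.228 -0.86
endloop
endfacet
facet normal 0.370 0.739 0.563
outer loop
vertex -1.863 -0.577 -0.567
vertex -2.114 -0.228 -0.86
vertex -2.954 -0.479 0.02
endloop
endfacet
facet normal 0.489 -0.328 -0.808
outer loop
vertex -2.114 -0.228 -0.86
vertex -2.446 -0.821 -0.82
vertex -2.559 -0.226 -1.13
endloop
endfacet
facet normal -0.104 0.978 0.179
outer loop
vertex -2.114 -0.228 -0.86
vertex -2.559 -0.226 -1.13
vertex -2.954 -0.479 0.02
endloop
endfacet
facet normal 0.491 -0.327 -0.807
outer loop
vertex -2.559 -0.226 -1.13
vertex -2.446 -0.821 -0.82
vertex -2.937 -0.573 -1.219
endloop
endfacet
facet normal -0.666 0.743 -0.065
outer loop
vertex -2.559 -0.226 -1.13
vertex -2.937 -0.573 -1.219
vertex -2.954 -0.479 0.02
endloop
endfacet
facet normal 0.490 -0.329 -0.807
outer loop
vertex -2.937 -0.573 -1.219
vertex -2.446 -0.821 -0.82
vertex -3.028 -1.064 -1.074
endloop
endfacet
facet normal -0.984 0.175 -0.027
outer loop
vertex -2.937 -0.573 -1.219
vertex -3.028 -1.064 -1.074
vertex -2.954 -0.479 0.02
endloop
endfacet
facet normal 0.490 -0.328 -0.808
outer loop
vertex -3.028 -1.064 -1.074
vertex -2.446 -0.821 -0.82
vertex -2.777 -1.413 -0.78
endloop
endfacet
facet normal -0.875 -0.400 0.273
outer loop
vertex -3.028 -1.064 -1.074
vertex -2.777 -1.413 -0.78
vertex -2.954 -0.479 0.02
endloop
endfacet
facet normal 0.489 -0.328 -0.808
outer loop
vertex -2.777 -1.413 -0.78
vertex -2.446 -0.821 -0.82
vertex -2.332 -1.415 -0.51
endloop
endfacet
facet normal -0.401 -0.639 0.657
outer loop
vertex -2.777 -1.413 -0.78
vertex -2.332 -1.415 -0.51
vertex -2.954 -0.479 0.02
endloop
endfacet
facet normal 0.489 -0.328 -0.808
outer loop
vertex -2.332 -1.415 -0.51
vertex -2.446 -0.821 -0.82
vertex -1.954 -1.069 -0.422
endloop
endfacet
facet normal 0.160 -0.404 0.901
outer loop
vertex -2.332 -1.415 -0.51
vertex -1.954 -1.069 -0.422
vertex -2.954 -0.479 0.02
endloop
endfacet
facet normal 0.488 -0.329 -0.808
outer loop
vertex -1.954 -1.069 -0.422
vertex -2.446 -0.821 -0.82
vertex -1.863 -0.577 -0.567
endloop
endfacet
facet normal 0.479 0.166 0.862
outer loop
vertex -1.954 -1.069 -0.422
vertex -1.863 -0.577 -0.567
vertex -2.954 -0.479 0.02
endloop
endfacet
facet normal -0.922 -0.032 -0.387
outer loop
vertex 3.119 -2.164 -1.721
vertex 3.534 -0.596 -2.839
vertex 3.429 -2.738 -2.412
endloop
endfacet
facet normal -0.211 -0.796 0.567
outer loop
vertex 4.406 -2.704 -2.001
vertex 3.119 -2.164 -1.721
vertex 3.429 -2.738 -2.412
endloop
endfacet
facet normal -0.921 -0.032 -0.388
outer loop
vertex 3.429 -2.738 -2.412
vertex 3.534 -0.596 -2.839
vertex 3.845 -1.17 -3.529
endloop
endfacet
facet normal 0.327 -0.604 -0.727
outer loop
vertex 3.845 -1.17 -3.529
vertex 4.406 -2.704 -2.001
vertex 3.429 -2.738 -2.412
endloop
endfacet
facet normal -0.327 0.604 0.727
outer loop
vertex 3.119 -2.164 -1.721
vertex 4.511 -0.562 -2.428
vertex 3.534 -0.596 -2.839
endloop
endfacet
facet normal -0.211 -0.796 0.567
outer loop
vertex 4.095 -2.13 -1.311
vertex 3.119 -2.164 -1.721
vertex 4.406 -2.704 -2.001
endloop
endfacet
facet normal -0.326 0.604 0.727
outer loop
vertex 4.095 -2.13 -1.311
vertex 4.511 -0.562 -2.428
vertex 3.119 -2.164 -1.721
endloop
endfacet
facet normal 0.211 0.796 -0.567
outer loop
vertex 3.534 -0.596 -2.839
vertex 4.511 -0.562 -2.428
vertex 3.845 -1.17 -3.529
endloop
endfacet
facet normal 0.326 -0.605 -0.727
outer loop
vertex 4.821 -1.136 -3.119
vertex 4.406 -2.704 -2.001
vertex 3.845 -1.17 -3.529
endloop
endfacet
facet normal 0.210 0.796 -0.567
outer loop
vertex 3.845 -1.17 -3.529
vertex 4.511 -0.562 -2.428
vertex 4.821 -1.136 -3.119
endloop
endfacet
facet normal 0.921 0.033 0.388
outer loop
vertex 4.821 -1.136 -3.119
vertex 4.095 -2.13 -1.311
vertex 4.406 -2.704 -2.001
endloop
endfacet
facet normal 0.921 0.031 0.387
outer loop
vertex 4.511 -0.562 -2.428
vertex 4.095 -2.13 -1.311
vertex 4.821 -1.136 -3.119
endloop
endfacet

endsolid


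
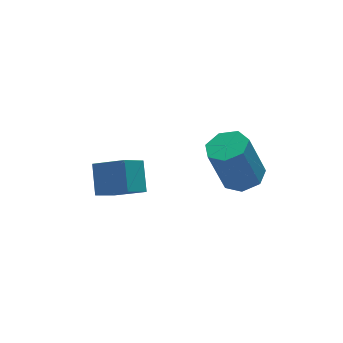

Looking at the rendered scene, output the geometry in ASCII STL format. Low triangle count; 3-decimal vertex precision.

solid 
facet normal 0.306 -0.095 -0.947
outer loop
vertex 1.939 -0.254 1.039
vertex 1.128 0.008 0.751
vertex 1.85 0.514 0.933
endloop
endfacet
facet normal 0.946 0.149 0.289
outer loop
vertex 1.939 -0.254 1.039
vertex 1.85 0.514 0.933
vertex 1.284 -0.051 3.076
endloop
endfacet
facet normal 0.945 0.150 0.289
outer loop
vertex 1.284 -0.051 3.076
vertex 1.85 0.514 0.933
vertex 1.194 0.718 2.971
endloop
endfacet
facet normal -0.305 0.094 0.948
outer loop
vertex 1.284 -0.051 3.076
vertex 1.194 0.718 2.971
vertex 0.472 0.212 2.789
endloop
endfacet
facet normal 0.305 -0.094 -0.948
outer loop
vertex 1.85 0.514 0.933
vertex 1.128 0.008 0.751
vertex 1.216 0.902 0.691
endloop
endfacet
facet normal 0.500 0.863 0.074
outer loop
vertex 1.85 0.514 0.933
vertex 1.216 0.902 0.691
vertex 1.194 0.718 2.971
endloop
endfacet
facet normal 0.499 0.863 0.074
outer loop
vertex 1.194 0.718 2.971
vertex 1.216 0.902 0.691
vertex 0.561 1.105 2.728
endloop
endfacet
facet normal -0.306 0.095 0.947
outer loop
vertex 1.194 0.718 2.971
vertex 0.561 1.105 2.728
vertex 0.472 0.212 2.789
endloop
endfacet
facet normal 0.305 -0.094 -0.948
outer loop
vertex 1.216 0.902 0.691
vertex 1.128 0.008 0.751
vertex 0.517 0.617 0.494
endloop
endfacet
facet normal -0.322 0.926 -0.196
outer loop
vertex 1.216 0.902 0.691
vertex 0.517 0.617 0.494
vertex 0.561 1.105 2.728
endloop
endfacet
facet normal -0.322 0.926 -0.196
outer loop
vertex 0.561 1.105 2.728
vertex 0.517 0.617 0.494
vertex -0.139 0.82 2.531
endloop
endfacet
facet normal -0.305 0.095 0.947
outer loop
vertex 0.561 1.105 2.728
vertex -0.139 0.82 2.531
vertex 0.472 0.212 2.789
endloop
endfacet
facet normal 0.305 -0.094 -0.948
outer loop
vertex 0.517 0.617 0.494
vertex 1.128 0.008 0.751
vertex 0.277 -0.127 0.491
endloop
endfacet
facet normal -0.901 0.292 -0.319
outer loop
vertex 0.517 0.617 0.494
vertex 0.277 -0.127 0.491
vertex -0.139 0.82 2.531
endloop
endfacet
facet normal -0.901 0.292 -0.320
outer loop
vertex -0.139 0.82 2.531
vertex 0.277 -0.127 0.491
vertex -0.379 0.077 2.528
endloop
endfacet
facet normal -0.306 0.095 0.947
outer loop
vertex -0.139 0.82 2.531
vertex -0.379 0.077 2.528
vertex 0.472 0.212 2.789
endloop
endfacet
facet normal 0.305 -0.095 -0.948
outer loop
vertex 0.277 -0.127 0.491
vertex 1.128 0.008 0.751
vertex 0.678 -0.768 0.684
endloop
endfacet
facet normal -0.802 -0.562 -0.202
outer loop
vertex 0.277 -0.127 0.491
vertex 0.678 -0.768 0.684
vertex -0.379 0.077 2.528
endloop
endfacet
facet normal -0.802 -0.562 -0.202
outer loop
vertex -0.379 0.077 2.528
vertex 0.678 -0.768 0.684
vertex 0.022 -0.565 2.721
endloop
endfacet
facet normal -0.306 0.094 0.948
outer loop
vertex -0.379 0.077 2.528
vertex 0.022 -0.565 2.721
vertex 0.472 0.212 2.789
endloop
endfacet
facet normal 0.305 -0.095 -0.948
outer loop
vertex 0.678 -0.768 0.684
vertex 1.128 0.008 0.751
vertex 1.418 -0.825 0.928
endloop
endfacet
facet normal -0.099 -0.993 0.067
outer loop
vertex 0.678 -0.768 0.684
vertex 1.418 -0.825 0.928
vertex 0.022 -0.565 2.721
endloop
endfacet
facet normal -0.099 -0.993 0.067
outer loop
vertex 0.022 -0.565 2.721
vertex 1.418 -0.825 0.928
vertex 0.762 -0.622 2.965
endloop
endfacet
facet normal -0.305 0.094 0.948
outer loop
vertex 0.022 -0.565 2.721
vertex 0.762 -0.622 2.965
vertex 0.472 0.212 2.789
endloop
endfacet
facet normal 0.306 -0.095 -0.947
outer loop
vertex 1.418 -0.825 0.928
vertex 1.128 0.008 0.751
vertex 1.939 -0.254 1.039
endloop
endfacet
facet normal 0.679 -0.676 0.286
outer loop
vertex 1.418 -0.825 0.928
vertex 1.939 -0.254 1.039
vertex 0.762 -0.622 2.965
endloop
endfacet
facet normal 0.679 -0.676 0.286
outer loop
vertex 0.762 -0.622 2.965
vertex 1.939 -0.254 1.039
vertex 1.284 -0.051 3.076
endloop
endfacet
facet normal -0.305 0.094 0.948
outer loop
vertex 0.762 -0.622 2.965
vertex 1.284 -0.051 3.076
vertex 0.472 0.212 2.789
endloop
endfacet
facet normal -0.670 0.598 -0.440
outer loop
vertex -4.492 1.359 0.612
vertex -4.177 2.391 1.535
vertex -3.521 1.823 -0.237
endloop
endfacet
facet normal -0.222 -0.726 -0.651
outer loop
vertex -2.543 0.949 0.405
vertex -4.492 1.359 0.612
vertex -3.521 1.823 -0.237
endloop
endfacet
facet normal -0.669 0.599 -0.440
outer loop
vertex -3.521 1.823 -0.237
vertex -4.177 2.391 1.535
vertex -3.206 2.854 0.687
endloop
endfacet
facet normal 0.709 0.338 -0.619
outer loop
vertex -3.206 2.854 0.687
vertex -2.543 0.949 0.405
vertex -3.521 1.823 -0.237
endloop
endfacet
facet normal -0.709 -0.338 0.620
outer loop
vertex -4.492 1.359 0.612
vertex -3.199 1.517 2.177
vertex -4.177 2.391 1.535
endloop
endfacet
facet normal -0.222 -0.726 -0.651
outer loop
vertex -3.514 0.486 1.253
vertex -4.492 1.359 0.612
vertex -2.543 0.949 0.405
endloop
endfacet
facet normal -0.708 -0.339 0.619
outer loop
vertex -3.514 0.486 1.253
vertex -3.199 1.517 2.177
vertex -4.492 1.359 0.612
endloop
endfacet
facet normal 0.222 0.726 0.651
outer loop
vertex -4.177 2.391 1.535
vertex -3.199 1.517 2.177
vertex -3.206 2.854 0.687
endloop
endfacet
facet normal 0.708 0.338 -0.620
outer loop
vertex -2.228 1.981 1.328
vertex -2.543 0.949 0.405
vertex -3.206 2.854 0.687
endloop
endfacet
facet normal 0.222 0.726 0.651
outer loop
vertex -3.206 2.854 0.687
vertex -3.199 1.517 2.177
vertex -2.228 1.981 1.328
endloop
endfacet
facet normal 0.670 -0.598 0.440
outer loop
vertex -2.228 1.981 1.328
vertex -3.514 0.486 1.253
vertex -2.543 0.949 0.405
endloop
endfacet
facet normal 0.670 -0.598 0.439
outer loop
vertex -3.199 1.517 2.177
vertex -3.514 0.486 1.253
vertex -2.228 1.981 1.328
endloop
endfacet

endsolid


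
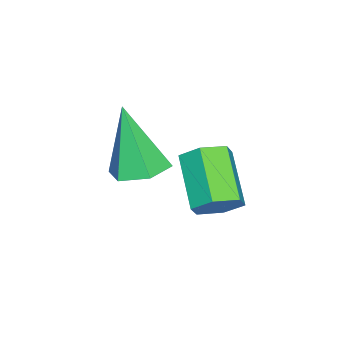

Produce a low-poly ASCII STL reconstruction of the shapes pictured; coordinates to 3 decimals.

solid 
facet normal 0.135 0.282 -0.950
outer loop
vertex -0.948 -0.907 -3.326
vertex -1.566 -1.436 -3.571
vertex -1.752 -0.634 -3.359
endloop
endfacet
facet normal 0.235 0.764 0.601
outer loop
vertex -0.948 -0.907 -3.326
vertex -1.752 -0.634 -3.359
vertex -1.854 -2.044 -1.529
endloop
endfacet
facet normal 0.133 0.282 -0.950
outer loop
vertex -1.752 -0.634 -3.359
vertex -1.566 -1.436 -3.571
vertex -2.371 -1.164 -3.603
endloop
endfacet
facet normal -0.680 0.599 0.424
outer loop
vertex -1.752 -0.634 -3.359
vertex -2.371 -1.164 -3.603
vertex -1.854 -2.044 -1.529
endloop
endfacet
facet normal 0.133 0.283 -0.950
outer loop
vertex -2.371 -1.164 -3.603
vertex -1.566 -1.436 -3.571
vertex -2.184 -1.966 -3.816
endloop
endfacet
facet normal -0.958 -0.258 0.129
outer loop
vertex -2.371 -1.164 -3.603
vertex -2.184 -1.966 -3.816
vertex -1.854 -2.044 -1.529
endloop
endfacet
facet normal 0.134 0.282 -0.950
outer loop
vertex -2.184 -1.966 -3.816
vertex -1.566 -1.436 -3.571
vertex -1.38 -2.238 -3.783
endloop
endfacet
facet normal -0.321 -0.947 0.014
outer loop
vertex -2.184 -1.966 -3.816
vertex -1.38 -2.238 -3.783
vertex -1.854 -2.044 -1.529
endloop
endfacet
facet normal 0.134 0.282 -0.950
outer loop
vertex -1.38 -2.238 -3.783
vertex -1.566 -1.436 -3.571
vertex -0.762 -1.709 -3.539
endloop
endfacet
facet normal 0.593 -0.782 0.192
outer loop
vertex -1.38 -2.238 -3.783
vertex -0.762 -1.709 -3.539
vertex -1.854 -2.044 -1.529
endloop
endfacet
facet normal 0.134 0.283 -0.950
outer loop
vertex -0.762 -1.709 -3.539
vertex -1.566 -1.436 -3.571
vertex -0.948 -0.907 -3.326
endloop
endfacet
facet normal 0.871 0.073 0.485
outer loop
vertex -0.762 -1.709 -3.539
vertex -0.948 -0.907 -3.326
vertex -1.854 -2.044 -1.529
endloop
endfacet
facet normal 0.684 0.467 -0.560
outer loop
vertex 0.661 1.362 -2.285
vertex 0.225 1.345 -2.832
vertex 0.213 1.889 -2.393
endloop
endfacet
facet normal 0.350 0.464 0.814
outer loop
vertex 0.661 1.362 -2.285
vertex 0.213 1.889 -2.393
vertex -0.469 0.593 -1.361
endloop
endfacet
facet normal 0.350 0.464 0.814
outer loop
vertex -0.469 0.593 -1.361
vertex 0.213 1.889 -2.393
vertex -0.917 1.12 -1.469
endloop
endfacet
facet normal -0.684 -0.467 0.561
outer loop
vertex -0.469 0.593 -1.361
vertex -0.917 1.12 -1.469
vertex -0.905 0.575 -1.908
endloop
endfacet
facet normal 0.684 0.467 -0.560
outer loop
vertex 0.213 1.889 -2.393
vertex 0.225 1.345 -2.832
vertex -0.223 1.872 -2.94
endloop
endfacet
facet normal -0.378 0.884 0.274
outer loop
vertex 0.213 1.889 -2.393
vertex -0.223 1.872 -2.94
vertex -0.917 1.12 -1.469
endloop
endfacet
facet normal -0.378 0.884 0.273
outer loop
vertex -0.917 1.12 -1.469
vertex -0.223 1.872 -2.94
vertex -1.352 1.103 -2.016
endloop
endfacet
facet normal -0.685 -0.466 0.560
outer loop
vertex -0.917 1.12 -1.469
vertex -1.352 1.103 -2.016
vertex -0.905 0.575 -1.908
endloop
endfacet
facet normal 0.684 0.467 -0.561
outer loop
vertex -0.223 1.872 -2.94
vertex 0.225 1.345 -2.832
vertex -0.211 1.327 -3.379
endloop
endfacet
facet normal -0.729 0.420 -0.541
outer loop
vertex -0.223 1.872 -2.94
vertex -0.211 1.327 -3.379
vertex -1.352 1.103 -2.016
endloop
endfacet
facet normal -0.728 0.421 -0.541
outer loop
vertex -1.352 1.103 -2.016
vertex -0.211 1.327 -3.379
vertex -1.341 0.558 -2.455
endloop
endfacet
facet normal -0.685 -0.465 0.561
outer loop
vertex -1.352 1.103 -2.016
vertex -1.341 0.558 -2.455
vertex -0.905 0.575 -1.908
endloop
endfacet
facet normal 0.684 0.467 -0.561
outer loop
vertex -0.211 1.327 -3.379
vertex 0.225 1.345 -2.832
vertex 0.237 0.8 -3.271
endloop
endfacet
facet normal -0.350 -0.464 -0.814
outer loop
vertex -0.211 1.327 -3.379
vertex 0.237 0.8 -3.271
vertex -1.341 0.558 -2.455
endloop
endfacet
facet normal -0.350 -0.464 -0.814
outer loop
vertex -1.341 0.558 -2.455
vertex 0.237 0.8 -3.271
vertex -0.893 0.031 -2.347
endloop
endfacet
facet normal -0.684 -0.467 0.560
outer loop
vertex -1.341 0.558 -2.455
vertex -0.893 0.031 -2.347
vertex -0.905 0.575 -1.908
endloop
endfacet
facet normal 0.685 0.466 -0.560
outer loop
vertex 0.237 0.8 -3.271
vertex 0.225 1.345 -2.832
vertex 0.672 0.817 -2.724
endloop
endfacet
facet normal 0.378 -0.884 -0.273
outer loop
vertex 0.237 0.8 -3.271
vertex 0.672 0.817 -2.724
vertex -0.893 0.031 -2.347
endloop
endfacet
facet normal 0.378 -0.884 -0.274
outer loop
vertex -0.893 0.031 -2.347
vertex 0.672 0.817 -2.724
vertex -0.457 0.048 -1.8
endloop
endfacet
facet normal -0.684 -0.467 0.560
outer loop
vertex -0.893 0.031 -2.347
vertex -0.457 0.048 -1.8
vertex -0.905 0.575 -1.908
endloop
endfacet
facet normal 0.685 0.465 -0.561
outer loop
vertex 0.672 0.817 -2.724
vertex 0.225 1.345 -2.832
vertex 0.661 1.362 -2.285
endloop
endfacet
facet normal 0.729 -0.421 0.540
outer loop
vertex 0.672 0.817 -2.724
vertex 0.661 1.362 -2.285
vertex -0.457 0.048 -1.8
endloop
endfacet
facet normal 0.728 -0.420 0.541
outer loop
vertex -0.457 0.048 -1.8
vertex 0.661 1.362 -2.285
vertex -0.469 0.593 -1.361
endloop
endfacet
facet normal -0.684 -0.467 0.561
outer loop
vertex -0.457 0.048 -1.8
vertex -0.469 0.593 -1.361
vertex -0.905 0.575 -1.908
endloop
endfacet

endsolid


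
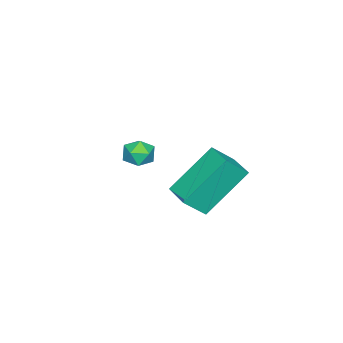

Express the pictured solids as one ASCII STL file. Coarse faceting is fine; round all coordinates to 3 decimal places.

solid 
facet normal -0.212 0.973 0.094
outer loop
vertex -1.101 -0.064 0.012
vertex -1.424 -0.188 0.564
vertex -0.787 -0.051 0.583
endloop
endfacet
facet normal 0.409 0.879 -0.245
outer loop
vertex -1.101 -0.064 0.012
vertex -0.787 -0.051 0.583
vertex -0.507 -0.326 0.063
endloop
endfacet
facet normal 0.285 0.485 -0.827
outer loop
vertex -1.101 -0.064 0.012
vertex -0.507 -0.326 0.063
vertex -0.97 -0.633 -0.277
endloop
endfacet
facet normal -0.413 0.335 -0.847
outer loop
vertex -1.101 -0.064 0.012
vertex -0.97 -0.633 -0.277
vertex -1.537 -0.548 0.033
endloop
endfacet
facet normal -0.720 0.636 -0.278
outer loop
vertex -1.101 -0.064 0.012
vertex -1.537 -0.548 0.033
vertex -1.424 -0.188 0.564
endloop
endfacet
facet normal 0.842 0.507 0.185
outer loop
vertex -0.507 -0.326 0.063
vertex -0.787 -0.051 0.583
vertex -0.463 -0.612 0.647
endloop
endfacet
facet normal -0.164 0.660 0.733
outer loop
vertex -0.787 -0.051 0.583
vertex -1.424 -0.188 0.564
vertex -1.03 -0.527 0.957
endloop
endfacet
facet normal -0.985 0.116 0.131
outer loop
vertex -1.424 -0.188 0.564
vertex -1.537 -0.548 0.033
vertex -1.493 -0.834 0.617
endloop
endfacet
facet normal -0.488 -0.372 -0.790
outer loop
vertex -1.537 -0.548 0.033
vertex -0.97 -0.633 -0.277
vertex -1.213 -1.109 0.097
endloop
endfacet
facet normal 0.642 -0.131 -0.756
outer loop
vertex -0.97 -0.633 -0.277
vertex -0.507 -0.326 0.063
vertex -0.576 -0.972 0.116
endloop
endfacet
facet normal 0.413 -0.335 0.847
outer loop
vertex -0.899 -1.096 0.668
vertex -0.463 -0.612 0.647
vertex -1.03 -0.527 0.957
endloop
endfacet
facet normal -0.285 -0.485 0.827
outer loop
vertex -0.899 -1.096 0.668
vertex -1.03 -0.527 0.957
vertex -1.493 -0.834 0.617
endloop
endfacet
facet normal -0.409 -0.879 0.245
outer loop
vertex -0.899 -1.096 0.668
vertex -1.493 -0.834 0.617
vertex -1.213 -1.109 0.097
endloop
endfacet
facet normal 0.212 -0.973 -0.094
outer loop
vertex -0.899 -1.096 0.668
vertex -1.213 -1.109 0.097
vertex -0.576 -0.972 0.116
endloop
endfacet
facet normal 0.720 -0.636 0.278
outer loop
vertex -0.899 -1.096 0.668
vertex -0.576 -0.972 0.116
vertex -0.463 -0.612 0.647
endloop
endfacet
facet normal 0.488 0.372 0.790
outer loop
vertex -1.03 -0.527 0.957
vertex -0.463 -0.612 0.647
vertex -0.787 -0.051 0.583
endloop
endfacet
facet normal -0.642 0.131 0.756
outer loop
vertex -1.493 -0.834 0.617
vertex -1.03 -0.527 0.957
vertex -1.424 -0.188 0.564
endloop
endfacet
facet normal -0.842 -0.507 -0.185
outer loop
vertex -1.213 -1.109 0.097
vertex -1.493 -0.834 0.617
vertex -1.537 -0.548 0.033
endloop
endfacet
facet normal 0.164 -0.660 -0.733
outer loop
vertex -0.576 -0.972 0.116
vertex -1.213 -1.109 0.097
vertex -0.97 -0.633 -0.277
endloop
endfacet
facet normal 0.985 -0.116 -0.131
outer loop
vertex -0.463 -0.612 0.647
vertex -0.576 -0.972 0.116
vertex -0.507 -0.326 0.063
endloop
endfacet
facet normal -0.544 0.467 -0.697
outer loop
vertex 0.146 3.565 1.891
vertex 0.848 4.424 1.918
vertex 1.348 2.634 0.328
endloop
endfacet
facet normal -0.632 -0.774 -0.025
outer loop
vertex 1.952 2.116 1.102
vertex 0.146 3.565 1.891
vertex 1.348 2.634 0.328
endloop
endfacet
facet normal -0.544 0.467 -0.697
outer loop
vertex 1.348 2.634 0.328
vertex 0.848 4.424 1.918
vertex 2.05 3.494 0.356
endloop
endfacet
facet normal 0.552 -0.427 -0.716
outer loop
vertex 2.05 3.494 0.356
vertex 1.952 2.116 1.102
vertex 1.348 2.634 0.328
endloop
endfacet
facet normal -0.551 0.428 0.716
outer loop
vertex 0.146 3.565 1.891
vertex 1.452 3.906 2.692
vertex 0.848 4.424 1.918
endloop
endfacet
facet normal -0.632 -0.774 -0.026
outer loop
vertex 0.75 3.046 2.664
vertex 0.146 3.565 1.891
vertex 1.952 2.116 1.102
endloop
endfacet
facet normal -0.551 0.427 0.717
outer loop
vertex 0.75 3.046 2.664
vertex 1.452 3.906 2.692
vertex 0.146 3.565 1.891
endloop
endfacet
facet normal 0.632 0.775 0.025
outer loop
vertex 0.848 4.424 1.918
vertex 1.452 3.906 2.692
vertex 2.05 3.494 0.356
endloop
endfacet
facet normal 0.551 -0.427 -0.717
outer loop
vertex 2.654 2.975 1.129
vertex 1.952 2.116 1.102
vertex 2.05 3.494 0.356
endloop
endfacet
facet normal 0.633 0.774 0.025
outer loop
vertex 2.05 3.494 0.356
vertex 1.452 3.906 2.692
vertex 2.654 2.975 1.129
endloop
endfacet
facet normal 0.544 -0.467 0.697
outer loop
vertex 2.654 2.975 1.129
vertex 0.75 3.046 2.664
vertex 1.952 2.116 1.102
endloop
endfacet
facet normal 0.544 -0.467 0.697
outer loop
vertex 1.452 3.906 2.692
vertex 0.75 3.046 2.664
vertex 2.654 2.975 1.129
endloop
endfacet

endsolid


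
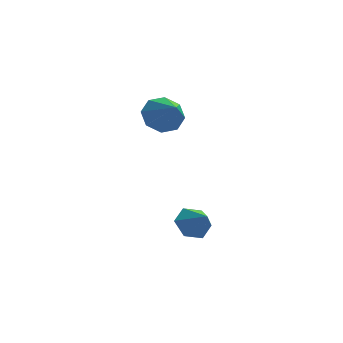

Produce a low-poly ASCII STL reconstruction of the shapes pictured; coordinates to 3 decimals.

solid 
facet normal -0.380 0.715 -0.587
outer loop
vertex -0.707 3.393 0.305
vertex -1.455 3.181 0.531
vertex -0.9 3.702 0.806
endloop
endfacet
facet normal 0.944 0.066 0.323
outer loop
vertex -0.707 3.393 0.305
vertex -0.9 3.702 0.806
vertex -0.965 2.259 1.289
endloop
endfacet
facet normal -0.380 0.715 -0.587
outer loop
vertex -0.9 3.702 0.806
vertex -1.455 3.181 0.531
vertex -1.418 3.706 1.146
endloop
endfacet
facet normal 0.533 0.247 0.809
outer loop
vertex -0.9 3.702 0.806
vertex -1.418 3.706 1.146
vertex -0.965 2.259 1.289
endloop
endfacet
facet normal -0.379 0.715 -0.587
outer loop
vertex -1.418 3.706 1.146
vertex -1.455 3.181 0.531
vertex -1.958 3.403 1.126
endloop
endfacet
facet normal -0.078 0.074 0.994
outer loop
vertex -1.418 3.706 1.146
vertex -1.958 3.403 1.126
vertex -0.965 2.259 1.289
endloop
endfacet
facet normal -0.380 0.714 -0.588
outer loop
vertex -1.958 3.403 1.126
vertex -1.455 3.181 0.531
vertex -2.203 2.969 0.757
endloop
endfacet
facet normal -0.533 -0.353 0.769
outer loop
vertex -1.958 3.403 1.126
vertex -2.203 2.969 0.757
vertex -0.965 2.259 1.289
endloop
endfacet
facet normal -0.380 0.714 -0.588
outer loop
vertex -2.203 2.969 0.757
vertex -1.455 3.181 0.531
vertex -2.01 2.659 0.256
endloop
endfacet
facet normal -0.563 -0.782 0.267
outer loop
vertex -2.203 2.969 0.757
vertex -2.01 2.659 0.256
vertex -0.965 2.259 1.289
endloop
endfacet
facet normal -0.380 0.714 -0.588
outer loop
vertex -2.01 2.659 0.256
vertex -1.455 3.181 0.531
vertex -1.492 2.655 -0.084
endloop
endfacet
facet normal -0.152 -0.964 -0.220
outer loop
vertex -2.01 2.659 0.256
vertex -1.492 2.655 -0.084
vertex -0.965 2.259 1.289
endloop
endfacet
facet normal -0.380 0.714 -0.588
outer loop
vertex -1.492 2.655 -0.084
vertex -1.455 3.181 0.531
vertex -0.952 2.959 -0.064
endloop
endfacet
facet normal 0.460 -0.790 -0.405
outer loop
vertex -1.492 2.655 -0.084
vertex -0.952 2.959 -0.064
vertex -0.965 2.259 1.289
endloop
endfacet
facet normal -0.380 0.714 -0.588
outer loop
vertex -0.952 2.959 -0.064
vertex -1.455 3.181 0.531
vertex -0.707 3.393 0.305
endloop
endfacet
facet normal 0.914 -0.364 -0.179
outer loop
vertex -0.952 2.959 -0.064
vertex -0.707 3.393 0.305
vertex -0.965 2.259 1.289
endloop
endfacet
facet normal -0.488 0.584 -0.648
outer loop
vertex 0.25 1.768 -4.113
vertex -0.377 1.505 -3.878
vertex -0.092 2.088 -3.567
endloop
endfacet
facet normal 0.879 0.272 0.391
outer loop
vertex 0.25 1.768 -4.113
vertex -0.092 2.088 -3.567
vertex 0.117 0.915 -3.222
endloop
endfacet
facet normal -0.487 0.584 -0.649
outer loop
vertex -0.092 2.088 -3.567
vertex -0.377 1.505 -3.878
vertex -0.72 1.825 -3.332
endloop
endfacet
facet normal 0.216 0.311 0.926
outer loop
vertex -0.092 2.088 -3.567
vertex -0.72 1.825 -3.332
vertex 0.117 0.915 -3.222
endloop
endfacet
facet normal -0.490 0.583 -0.649
outer loop
vertex -0.72 1.825 -3.332
vertex -0.377 1.505 -3.878
vertex -1.004 1.241 -3.642
endloop
endfacet
facet normal -0.405 -0.267 0.874
outer loop
vertex -0.72 1.825 -3.332
vertex -1.004 1.241 -3.642
vertex 0.117 0.915 -3.222
endloop
endfacet
facet normal -0.490 0.583 -0.649
outer loop
vertex -1.004 1.241 -3.642
vertex -0.377 1.505 -3.878
vertex -0.661 0.921 -4.188
endloop
endfacet
facet normal -0.366 -0.885 0.289
outer loop
vertex -1.004 1.241 -3.642
vertex -0.661 0.921 -4.188
vertex 0.117 0.915 -3.222
endloop
endfacet
facet normal -0.489 0.582 -0.649
outer loop
vertex -0.661 0.921 -4.188
vertex -0.377 1.505 -3.878
vertex -0.034 1.184 -4.424
endloop
endfacet
facet normal 0.296 -0.924 -0.244
outer loop
vertex -0.661 0.921 -4.188
vertex -0.034 1.184 -4.424
vertex 0.117 0.915 -3.222
endloop
endfacet
facet normal -0.488 0.583 -0.649
outer loop
vertex -0.034 1.184 -4.424
vertex -0.377 1.505 -3.878
vertex 0.25 1.768 -4.113
endloop
endfacet
facet normal 0.919 -0.344 -0.192
outer loop
vertex -0.034 1.184 -4.424
vertex 0.25 1.768 -4.113
vertex 0.117 0.915 -3.222
endloop
endfacet

endsolid
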